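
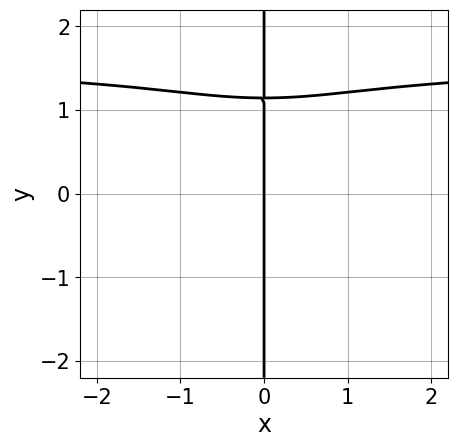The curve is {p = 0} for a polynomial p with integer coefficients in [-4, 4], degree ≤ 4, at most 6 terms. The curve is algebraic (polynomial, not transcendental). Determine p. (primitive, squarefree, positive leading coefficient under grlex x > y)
2*x^3*y + 2*x*y^3 - 3*x^3 - 3*x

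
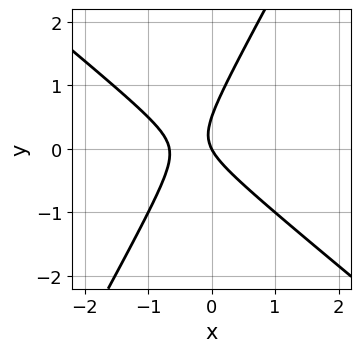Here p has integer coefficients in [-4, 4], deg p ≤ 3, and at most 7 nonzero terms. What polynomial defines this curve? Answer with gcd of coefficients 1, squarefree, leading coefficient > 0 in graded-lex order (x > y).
3*x^2 + 2*x*y - 2*y^2 + 2*x + y

First, degree: no degree-1 curve has this shape, so deg p = 2.
Then, from the axis intercepts and sections: one x-axis crossing is at x = 0; it crosses the y-axis at the gridline y = 0.
Finally, assembling these constraints gives the stated polynomial.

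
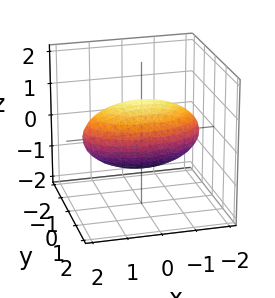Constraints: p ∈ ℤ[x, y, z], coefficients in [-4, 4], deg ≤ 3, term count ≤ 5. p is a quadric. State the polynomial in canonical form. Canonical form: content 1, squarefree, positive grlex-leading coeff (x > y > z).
1. deg p = 2. A closed, bounded, convex surface; a quadric.
2. Symmetries: mirror symmetry z ↦ −z ⇒ only even powers of z; the y ↦ −y reflection is a symmetry, so y appears only in even powers; mirror symmetry x ↦ −x ⇒ only even powers of x.
3. Observable constraints: among the integer gridlines, it crosses the y-axis at y ∈ {-1, 1}; the z-axis gridline crossings are at z ∈ {-1, 1}.
4. Matching integer coefficients to the picture gives p.

x^2 + 3*y^2 + 3*z^2 - 3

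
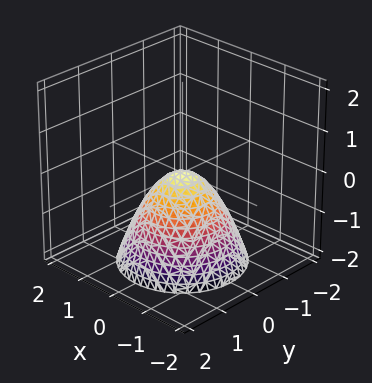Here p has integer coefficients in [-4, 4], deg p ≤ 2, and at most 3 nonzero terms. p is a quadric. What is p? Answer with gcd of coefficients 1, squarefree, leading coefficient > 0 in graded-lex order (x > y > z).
1. The degree is 2 — a single bowl opening along one axis; a quadric.
2. By symmetry, every cross-section ⟂ z is a circle, so x, y appear only via x² + y².
3. From the visible intercepts: it crosses the x-axis at the gridline x = 0; one z-axis crossing is at z = 0; a circular section at z = -2 has radius between 1 and 2; it crosses the y-axis at the gridline y = 0.
4. These observations pin down the coefficients.

x^2 + y^2 + z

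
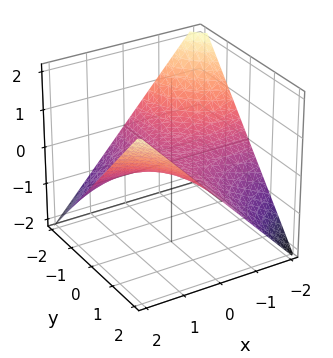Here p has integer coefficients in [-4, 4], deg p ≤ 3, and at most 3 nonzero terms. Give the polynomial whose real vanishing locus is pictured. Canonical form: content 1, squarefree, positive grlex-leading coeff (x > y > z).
x*y - 2*z

(a) The degree is 2 — a saddle surface; a quadric.
(b) Reading off the gridlines: the visible y-axis segment lies entirely on the surface; the visible x-axis segment lies entirely on the surface; it crosses the z-axis at the gridline z = 0.
(c) These observations pin down the coefficients.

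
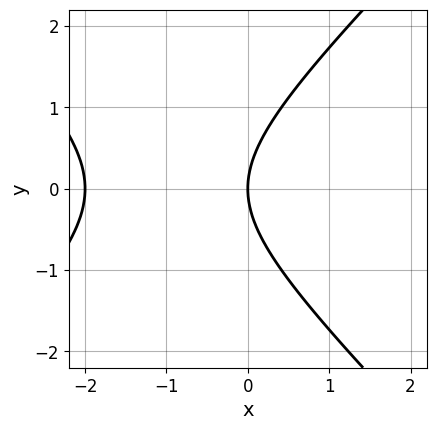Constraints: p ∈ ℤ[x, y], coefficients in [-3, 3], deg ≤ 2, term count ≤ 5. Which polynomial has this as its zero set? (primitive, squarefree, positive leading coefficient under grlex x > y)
x^2 - y^2 + 2*x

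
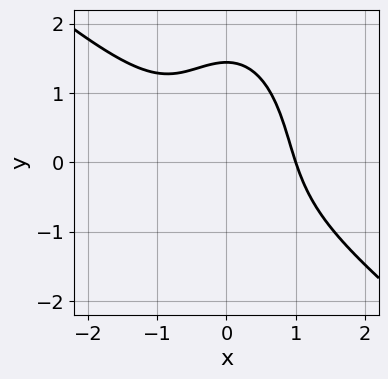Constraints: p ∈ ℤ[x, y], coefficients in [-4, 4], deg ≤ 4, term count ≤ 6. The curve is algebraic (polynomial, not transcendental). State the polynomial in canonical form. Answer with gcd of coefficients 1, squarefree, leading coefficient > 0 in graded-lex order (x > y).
3*x^3 + 3*x^2*y + y^3 - 3

1. The degree is 3 — a generic line meets the curve in up to 3 points.
2. Against the integer gridlines: one x-axis crossing is at x = 1.
3. Matching integer coefficients to the picture gives p.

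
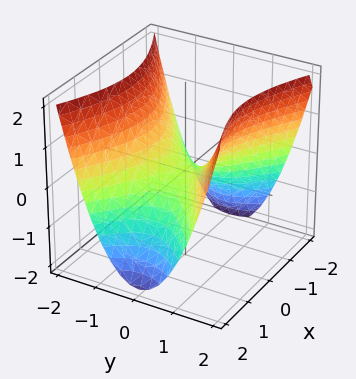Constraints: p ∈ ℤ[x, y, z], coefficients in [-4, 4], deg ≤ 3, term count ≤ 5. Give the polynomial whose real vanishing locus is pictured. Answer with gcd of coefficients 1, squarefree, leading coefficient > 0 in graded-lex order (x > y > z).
x^2 - 2*y^2 + 2*z

First, deg p = 2.
Then, symmetries: the x ↦ −x reflection is a symmetry, so x appears only in even powers; the y ↦ −y reflection is a symmetry, so y appears only in even powers.
Next, reading off the gridlines: it meets the x-axis at x = 0 (among the integer gridlines); it meets the z-axis at z = 0 (among the integer gridlines); one y-axis crossing is at y = 0.
Finally, solving for integer coefficients yields p as stated.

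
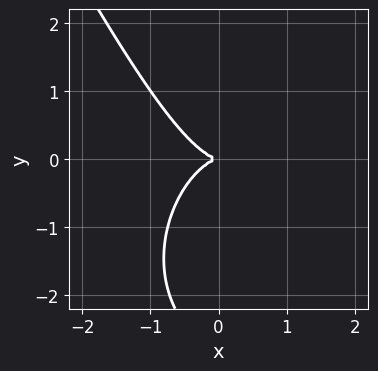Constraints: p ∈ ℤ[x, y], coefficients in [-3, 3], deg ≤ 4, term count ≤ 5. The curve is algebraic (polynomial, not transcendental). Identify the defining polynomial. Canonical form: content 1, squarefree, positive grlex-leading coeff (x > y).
1. deg p = 3. No degree-2 curve has this shape.
2. Against the integer gridlines: it crosses the x-axis at the gridline x = 0; it crosses the y-axis at the gridline y = 0.
3. The integer polynomial consistent with all of this is the stated p.

3*x^3 + x*y^2 + y^3 + 3*y^2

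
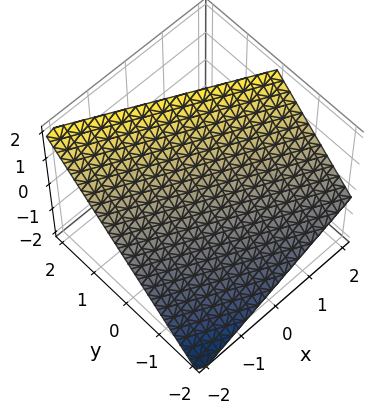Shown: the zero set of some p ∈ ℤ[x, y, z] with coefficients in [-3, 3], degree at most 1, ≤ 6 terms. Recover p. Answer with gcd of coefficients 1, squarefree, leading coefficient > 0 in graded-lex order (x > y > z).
x + 2*y - 2*z + 2

1. Degree: the surface is flat (a plane), so deg p = 1.
2. From the visible intercepts: one z-axis crossing is at z = 1; it meets the y-axis at y = -1 (among the integer gridlines); one x-axis crossing is at x = -2.
3. The integer polynomial consistent with all of this is the stated p.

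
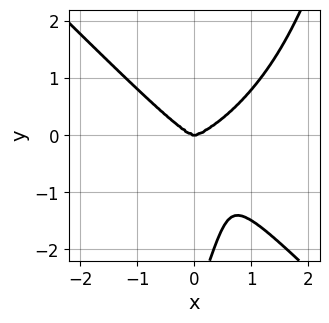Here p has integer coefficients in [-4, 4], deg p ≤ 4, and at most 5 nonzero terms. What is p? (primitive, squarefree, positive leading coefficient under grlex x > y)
2*x^4 - 2*x^3*y + 3*x*y^3 - y^4 - 3*y^3

(a) Degree: a generic line meets the curve in up to 4 points, so deg p = 4.
(b) Against the integer gridlines: it crosses the x-axis at the gridline x = 0; it crosses the y-axis at the gridline y = 0.
(c) Solving for integer coefficients yields p as stated.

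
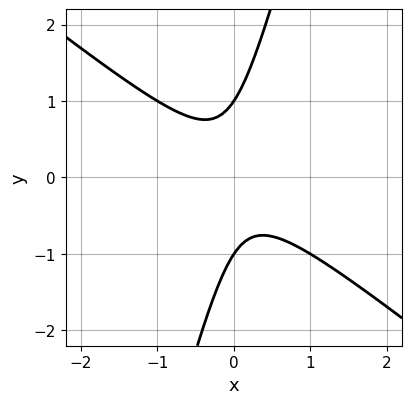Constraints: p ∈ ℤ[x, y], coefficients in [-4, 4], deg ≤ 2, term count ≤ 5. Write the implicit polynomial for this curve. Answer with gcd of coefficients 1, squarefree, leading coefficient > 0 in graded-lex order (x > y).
3*x^2 + 3*x*y - y^2 + 1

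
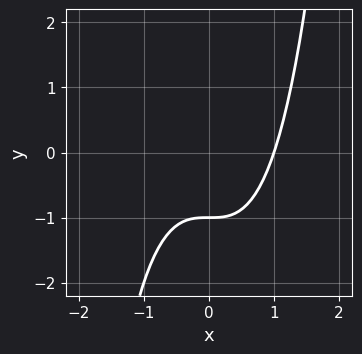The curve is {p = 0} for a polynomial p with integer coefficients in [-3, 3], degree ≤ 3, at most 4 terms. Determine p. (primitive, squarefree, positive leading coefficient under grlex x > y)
x^3 - y - 1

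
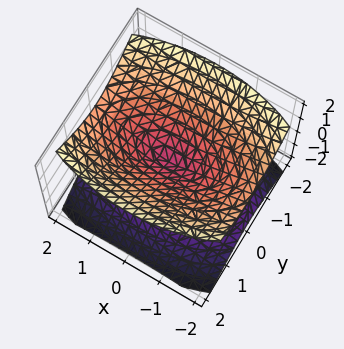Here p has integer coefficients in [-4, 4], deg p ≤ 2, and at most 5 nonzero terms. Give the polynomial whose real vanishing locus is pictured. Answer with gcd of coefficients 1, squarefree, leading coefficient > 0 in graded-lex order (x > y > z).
1. There are 2 components. They look like related sheets of one shape, so recover p as a whole.
2. Degree: a double cone through the origin; a quadric, so deg p = 2.
3. Symmetries: the x ↦ −x reflection is a symmetry, so x appears only in even powers; the z ↦ −z reflection is a symmetry, so z appears only in even powers; mirror symmetry y ↦ −y ⇒ only even powers of y.
4. Reading off the gridlines: it crosses the x-axis at the gridline x = 0; it meets the z-axis at z = 0 (among the integer gridlines).
5. The integer polynomial consistent with all of this is the stated p.

x^2 + 3*y^2 - 3*z^2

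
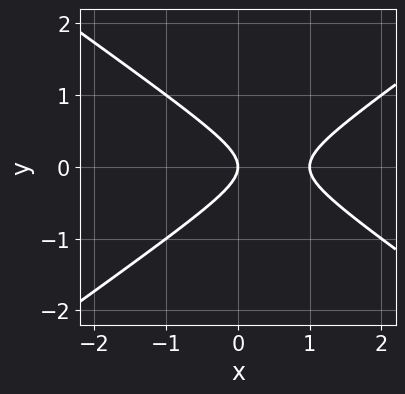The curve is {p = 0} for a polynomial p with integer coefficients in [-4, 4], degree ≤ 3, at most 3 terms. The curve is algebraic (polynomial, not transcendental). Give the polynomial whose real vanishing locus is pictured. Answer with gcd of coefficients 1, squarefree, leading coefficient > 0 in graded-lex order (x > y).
1. The degree is 2 — the shape is more complex than any degree-1 curve.
2. Symmetries: mirror symmetry y ↦ −y ⇒ only even powers of y.
3. Observable constraints: one y-axis crossing is at y = 0; among the integer gridlines, it crosses the x-axis at x ∈ {0, 1}.
4. Fitting integer coefficients to these (and the overall shape) gives p.

x^2 - 2*y^2 - x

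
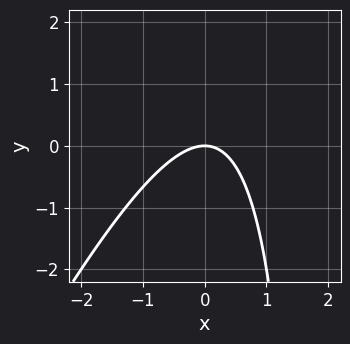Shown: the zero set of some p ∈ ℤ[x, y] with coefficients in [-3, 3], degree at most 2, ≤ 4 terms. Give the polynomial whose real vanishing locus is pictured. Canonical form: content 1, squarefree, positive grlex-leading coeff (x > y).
2*x^2 - x*y + 2*y

1. Degree: no degree-1 curve has this shape, so deg p = 2.
2. Reading off the gridlines: it meets the y-axis at y = 0 (among the integer gridlines); one x-axis crossing is at x = 0.
3. These observations pin down the coefficients.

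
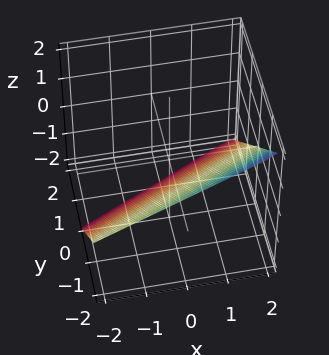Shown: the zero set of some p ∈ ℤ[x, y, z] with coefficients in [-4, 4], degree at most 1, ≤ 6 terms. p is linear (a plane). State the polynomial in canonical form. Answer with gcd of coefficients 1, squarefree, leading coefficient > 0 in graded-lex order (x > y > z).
(a) deg p = 1. The surface is flat (a plane).
(b) From the axis intercepts and sections: it meets the z-axis at z = -1 (among the integer gridlines); it meets the x-axis at x = 2 (among the integer gridlines).
(c) Assembling these constraints gives the stated polynomial. Check: (0, -1, 0) on the y-axis lies on the surface, and p(0, -1, 0) = 0. ✓

x - 2*y - 2*z - 2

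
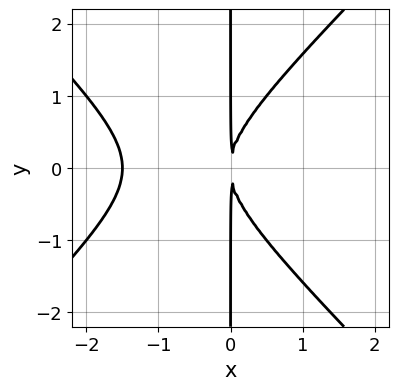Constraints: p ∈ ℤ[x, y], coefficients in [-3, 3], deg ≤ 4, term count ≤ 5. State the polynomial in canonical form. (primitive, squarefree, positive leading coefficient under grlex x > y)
First, degree: a generic line meets the curve in up to 3 points, so deg p = 3.
Then, symmetries: mirror symmetry y ↦ −y ⇒ only even powers of y.
Then, from the visible intercepts: every point of the y-axis in the box is on the curve.
Finally, fitting integer coefficients to these (and the overall shape) gives p.

2*x^3 - 2*x*y^2 + 3*x^2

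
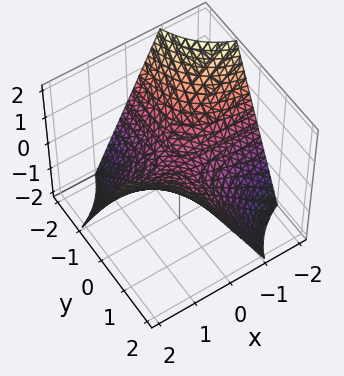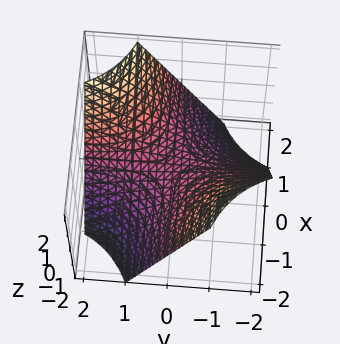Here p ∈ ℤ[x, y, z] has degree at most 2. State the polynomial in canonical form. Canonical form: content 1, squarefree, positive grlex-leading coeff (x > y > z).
(a) The degree is 2 — a saddle surface; a quadric.
(b) Reading off the gridlines: the visible y-axis segment lies entirely on the surface; it crosses the z-axis at the gridline z = 0.
(c) Assembling these constraints gives the stated polynomial. Check: (-2, 0, 0) on the x-axis lies on the surface, and p(-2, 0, 0) = 0. ✓

x*y - z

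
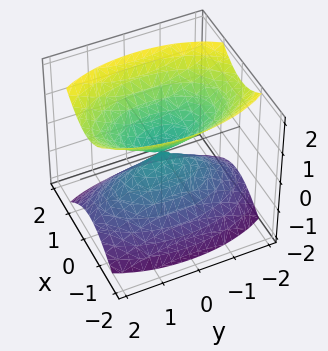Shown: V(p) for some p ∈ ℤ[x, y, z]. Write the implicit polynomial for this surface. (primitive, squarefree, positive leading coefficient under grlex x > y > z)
3*x^2 + y^2 - 2*z^2

(a) I count 2 distinct pieces. They look like related sheets of one shape, so recover p as a whole.
(b) The degree is 2 — two nappes meeting at a single point; a quadric.
(c) Symmetries: the y ↦ −y reflection is a symmetry, so y appears only in even powers; mirror symmetry x ↦ −x ⇒ only even powers of x; the z ↦ −z reflection is a symmetry, so z appears only in even powers.
(d) Observable constraints: it meets the x-axis at x = 0 (among the integer gridlines); it meets the z-axis at z = 0 (among the integer gridlines); it crosses the y-axis at the gridline y = 0.
(e) Putting this together gives p.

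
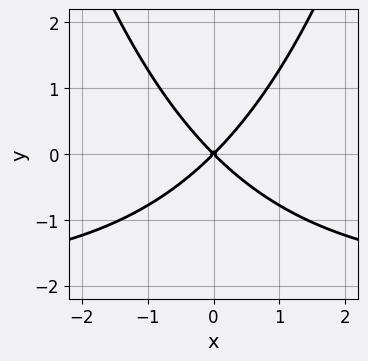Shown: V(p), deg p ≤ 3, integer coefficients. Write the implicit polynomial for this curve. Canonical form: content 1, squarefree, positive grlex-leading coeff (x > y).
x^2*y + 2*x^2 - 2*y^2

deg p = 3. A generic line meets the curve in up to 3 points.
Symmetries: mirror symmetry x ↦ −x ⇒ only even powers of x.
Checking where it meets the axes: it meets the y-axis at y = 0 (among the integer gridlines); it meets the x-axis at x = 0 (among the integer gridlines).
Fitting integer coefficients to these (and the overall shape) gives p.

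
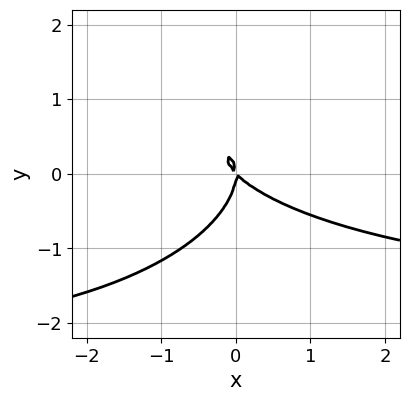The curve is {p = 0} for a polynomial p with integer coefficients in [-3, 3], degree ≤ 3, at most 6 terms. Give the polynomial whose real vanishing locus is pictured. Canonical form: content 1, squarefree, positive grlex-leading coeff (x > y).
x^2*y + 2*y^3 + 2*x^2 + 2*x*y

First, degree: no degree-2 curve has this shape, so deg p = 3.
Next, reading off the gridlines: it crosses the y-axis at the gridline y = 0; it crosses the x-axis at the gridline x = 0.
Finally, putting this together gives p.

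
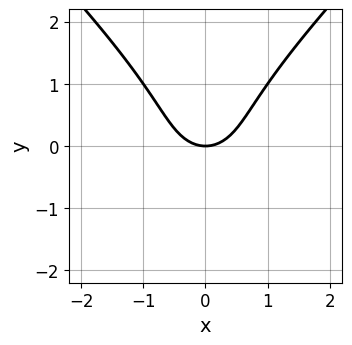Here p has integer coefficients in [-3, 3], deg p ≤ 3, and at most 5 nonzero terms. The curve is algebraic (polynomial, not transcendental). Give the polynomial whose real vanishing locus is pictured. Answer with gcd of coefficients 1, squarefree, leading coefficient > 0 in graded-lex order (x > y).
The degree is 3 — the shape is more complex than any degree-2 curve.
Symmetries: mirror symmetry x ↦ −x ⇒ only even powers of x.
Observable constraints: one y-axis crossing is at y = 0; it crosses the x-axis at the gridline x = 0.
Together with the visible shape, these determine p as stated.

2*x^2*y - 2*y^3 + 3*x^2 - 3*y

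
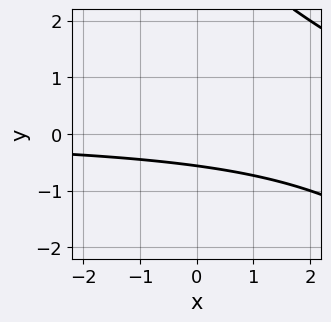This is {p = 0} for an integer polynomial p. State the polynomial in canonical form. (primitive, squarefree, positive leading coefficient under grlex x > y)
1. Degree: a generic line meets the curve in up to 2 points, so deg p = 2.
2. Reading off the gridlines: the curve avoids every integer x-axis point in the box.
3. Solving for integer coefficients yields p as stated.

x*y + y^2 - 3*y - 2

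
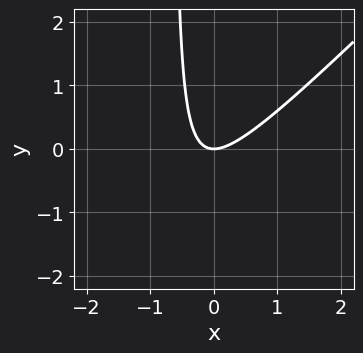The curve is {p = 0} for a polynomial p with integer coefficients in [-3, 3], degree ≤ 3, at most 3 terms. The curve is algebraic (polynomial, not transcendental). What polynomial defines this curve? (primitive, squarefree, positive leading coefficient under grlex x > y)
3*x^2 - 3*x*y - 2*y

First, the degree is 2 — no degree-1 curve has this shape.
Next, observable constraints: it meets the x-axis at x = 0 (among the integer gridlines); it meets the y-axis at y = 0 (among the integer gridlines).
Finally, these observations pin down the coefficients.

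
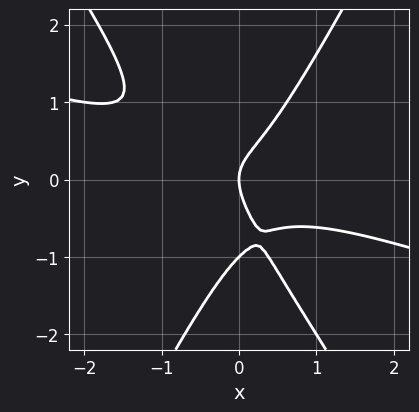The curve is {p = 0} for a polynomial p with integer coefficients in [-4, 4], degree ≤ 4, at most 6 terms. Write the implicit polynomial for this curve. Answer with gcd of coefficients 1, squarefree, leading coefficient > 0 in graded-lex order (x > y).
(a) deg p = 3. The shape is more complex than any degree-2 curve.
(b) Against the integer gridlines: the y-axis gridline crossings are at y ∈ {-1, 0}; it meets the x-axis at x = 0 (among the integer gridlines).
(c) These observations pin down the coefficients.

x^3 + 3*x^2*y - y^3 - y^2 + x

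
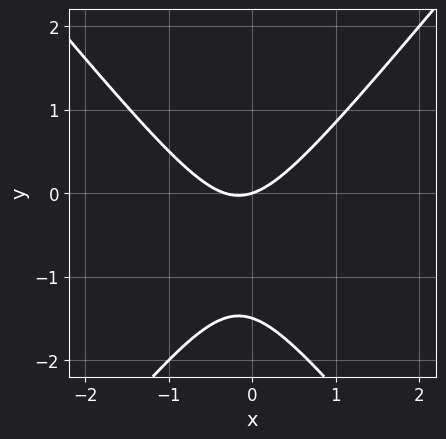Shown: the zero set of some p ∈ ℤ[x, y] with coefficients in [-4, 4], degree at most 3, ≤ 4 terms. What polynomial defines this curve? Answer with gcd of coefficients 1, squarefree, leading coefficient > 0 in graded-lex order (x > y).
First, deg p = 2. The shape is more complex than any degree-1 curve.
Then, checking where it meets the axes: one y-axis crossing is at y = 0; it crosses the x-axis at the gridline x = 0.
Finally, matching integer coefficients to the picture gives p.

3*x^2 - 2*y^2 + x - 3*y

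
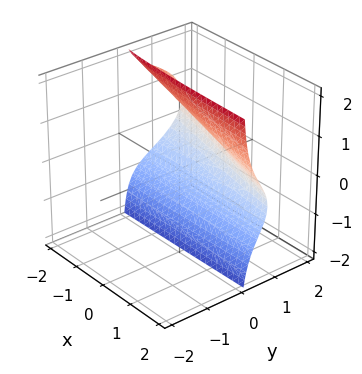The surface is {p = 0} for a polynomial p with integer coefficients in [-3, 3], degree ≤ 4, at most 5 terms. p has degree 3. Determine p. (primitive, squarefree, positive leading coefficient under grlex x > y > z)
x*y*z + y^3 + 3*y*z^2 + x*y - 2

First, degree: no degree-2 surface has this shape, so deg p = 3.
Next, from the axis intercepts and sections: the surface avoids every integer x-axis point in the box; the surface avoids every integer z-axis point in the box.
Finally, assembling these constraints gives the stated polynomial.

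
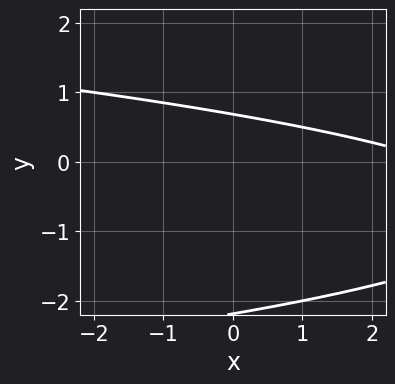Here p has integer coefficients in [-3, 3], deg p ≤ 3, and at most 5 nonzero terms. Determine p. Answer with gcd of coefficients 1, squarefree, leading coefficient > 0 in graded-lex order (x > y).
2*y^2 + x + 3*y - 3

1. Degree: the shape is more complex than any degree-1 curve, so deg p = 2.
2. Observable constraints: the curve avoids every integer x-axis point in the box.
3. Fitting integer coefficients to these (and the overall shape) gives p.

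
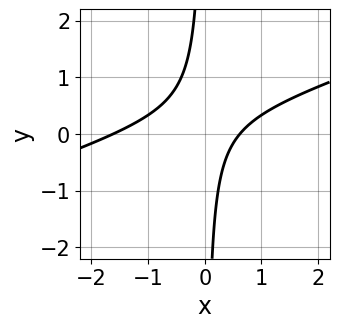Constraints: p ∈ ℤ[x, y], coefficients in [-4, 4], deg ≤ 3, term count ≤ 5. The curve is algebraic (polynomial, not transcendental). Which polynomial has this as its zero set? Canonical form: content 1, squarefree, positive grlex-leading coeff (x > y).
First, deg p = 2. No degree-1 curve has this shape.
Then, from the visible intercepts: no y-intercept at any integer in the box.
Finally, putting this together gives p.

x^2 - 3*x*y + x - 1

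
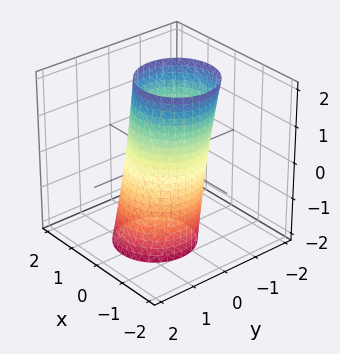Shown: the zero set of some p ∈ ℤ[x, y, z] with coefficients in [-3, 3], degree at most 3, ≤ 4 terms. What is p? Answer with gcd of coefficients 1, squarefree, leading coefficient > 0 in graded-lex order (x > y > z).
3*x^2 + 3*y^2 + y*z - 3

1. Degree: the shape is more complex than any degree-1 surface, so deg p = 2.
2. Checking where it meets the axes: among the integer gridlines, it crosses the y-axis at y ∈ {-1, 1}; it misses every integer gridline on the z-axis; the x-axis gridline crossings are at x ∈ {-1, 1}.
3. Fitting integer coefficients to these (and the overall shape) gives p.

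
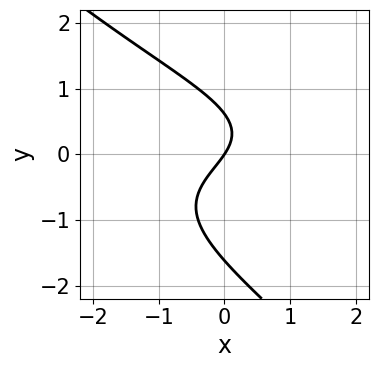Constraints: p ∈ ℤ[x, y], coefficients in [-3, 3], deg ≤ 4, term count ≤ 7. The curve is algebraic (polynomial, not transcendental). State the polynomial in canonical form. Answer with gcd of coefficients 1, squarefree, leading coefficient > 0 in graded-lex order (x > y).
1. deg p = 3. A generic line meets the curve in up to 3 points.
2. Observable constraints: it meets the y-axis at y = 0 (among the integer gridlines); it meets the x-axis at x = 0 (among the integer gridlines).
3. The integer polynomial consistent with all of this is the stated p.

2*x*y^2 + 2*y^3 + 2*y^2 + 3*x - 2*y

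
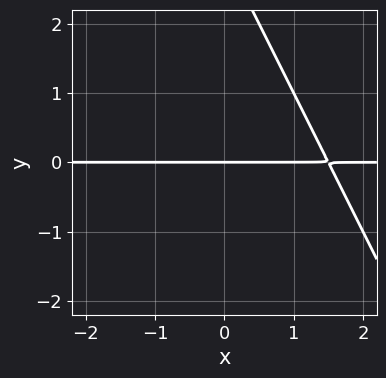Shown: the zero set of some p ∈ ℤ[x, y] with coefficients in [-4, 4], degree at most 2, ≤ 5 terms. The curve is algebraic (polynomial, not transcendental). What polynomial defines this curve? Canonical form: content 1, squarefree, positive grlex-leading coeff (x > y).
2*x*y + y^2 - 3*y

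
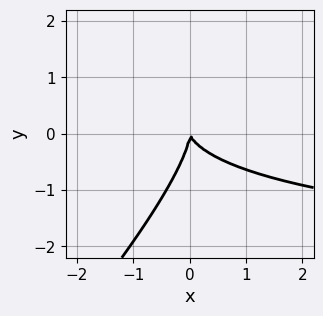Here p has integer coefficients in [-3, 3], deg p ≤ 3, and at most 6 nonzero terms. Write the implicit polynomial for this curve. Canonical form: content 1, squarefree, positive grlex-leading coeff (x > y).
x^2*y - 3*x*y^2 + 2*y^3 + 3*x^2 + x*y

(a) The degree is 3 — no degree-2 curve has this shape.
(b) Against the integer gridlines: it meets the x-axis at x = 0 (among the integer gridlines); it meets the y-axis at y = 0 (among the integer gridlines).
(c) Assembling these constraints gives the stated polynomial.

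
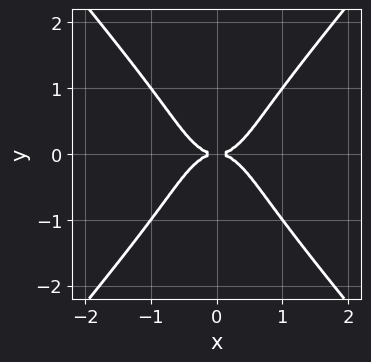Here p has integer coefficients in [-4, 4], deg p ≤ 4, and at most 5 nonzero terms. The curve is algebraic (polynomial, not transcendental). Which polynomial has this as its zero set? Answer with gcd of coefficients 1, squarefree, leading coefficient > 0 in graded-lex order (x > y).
2*x^4 - y^4 - y^2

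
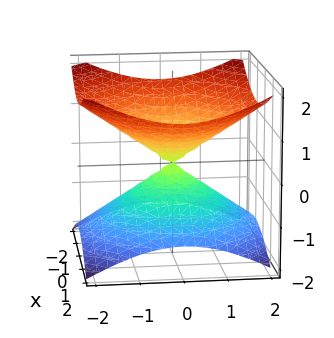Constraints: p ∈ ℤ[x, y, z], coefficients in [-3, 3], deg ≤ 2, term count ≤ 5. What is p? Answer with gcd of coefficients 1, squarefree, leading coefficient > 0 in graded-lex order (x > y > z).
x^2 + y^2 - 2*z^2

First, degree: two nappes meeting at a single point; a quadric, so deg p = 2.
Next, symmetries: the z ↦ −z reflection is a symmetry, so z appears only in even powers; the surface is invariant under rotation about z: p = q(x² + y², z).
Next, observable constraints: a circular section at z = -1 has radius between 1 and 2; one x-axis crossing is at x = 0.
Finally, together with the visible shape, these determine p as stated.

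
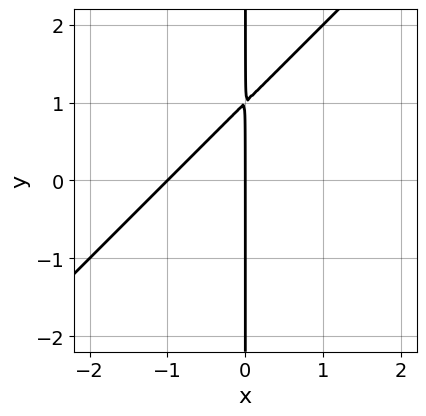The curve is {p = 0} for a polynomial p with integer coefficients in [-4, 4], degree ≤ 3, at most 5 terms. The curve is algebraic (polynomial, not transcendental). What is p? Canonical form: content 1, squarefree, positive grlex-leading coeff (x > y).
x^2 - x*y + x

First, degree: a generic line meets the curve in up to 2 points, so deg p = 2.
Then, from the visible intercepts: the x-axis gridline crossings are at x ∈ {-1, 0}; the visible y-axis segment lies entirely on the curve.
Finally, fitting integer coefficients to these (and the overall shape) gives p.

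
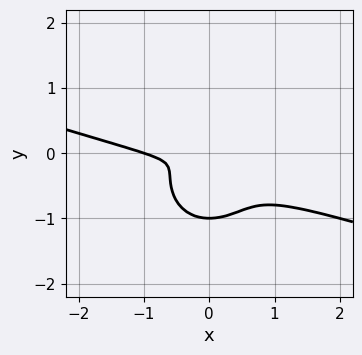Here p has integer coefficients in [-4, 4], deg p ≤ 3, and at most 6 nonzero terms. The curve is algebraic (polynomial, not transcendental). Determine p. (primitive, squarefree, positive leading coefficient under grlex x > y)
deg p = 3. The shape is more complex than any degree-2 curve.
Observable constraints: it crosses the x-axis at the gridline x = -1; it meets the y-axis at y = -1 (among the integer gridlines).
Together with the visible shape, these determine p as stated.

x^3 + 3*x^2*y + 3*y^3 + x^2 + 3*y^2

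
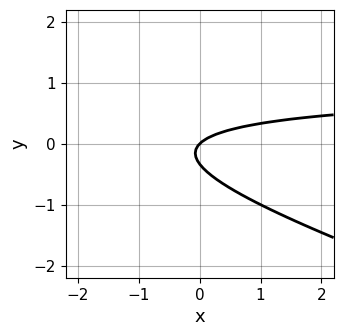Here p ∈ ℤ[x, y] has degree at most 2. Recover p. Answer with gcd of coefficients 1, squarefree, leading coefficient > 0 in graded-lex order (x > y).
deg p = 2. No degree-1 curve has this shape.
Against the integer gridlines: it meets the x-axis at x = 0 (among the integer gridlines); it crosses the y-axis at the gridline y = 0.
Solving for integer coefficients yields p as stated.

x*y + 3*y^2 - x + y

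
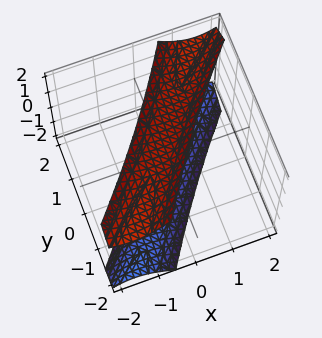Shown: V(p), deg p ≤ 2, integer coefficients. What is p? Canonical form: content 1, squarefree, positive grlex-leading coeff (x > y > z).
1. I count 2 distinct pieces.
2. Degree: a generic line meets the surface in up to 2 points, so deg p = 2.
3. Observable constraints: the surface avoids every integer y-axis point in the box; it misses every integer gridline on the x-axis.
4. Matching integer coefficients to the picture gives p.

2*x^2 - 3*x*y + y^2 - z^2 + 3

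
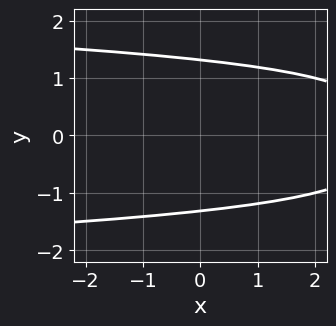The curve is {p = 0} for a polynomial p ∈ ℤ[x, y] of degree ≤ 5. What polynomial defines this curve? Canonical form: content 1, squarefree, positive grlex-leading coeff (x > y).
y^4 + x - 3

Degree: no degree-3 curve has this shape, so deg p = 4.
Symmetries: mirror symmetry y ↦ −y ⇒ only even powers of y.
Checking where it meets the axes: no x-intercept at any integer in the box.
These observations pin down the coefficients.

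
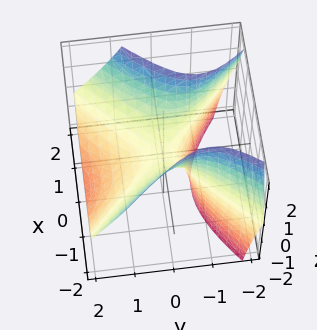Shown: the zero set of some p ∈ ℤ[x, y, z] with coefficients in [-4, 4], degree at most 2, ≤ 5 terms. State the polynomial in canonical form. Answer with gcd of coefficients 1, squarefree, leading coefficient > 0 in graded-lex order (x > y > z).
The degree is 2 — no degree-1 surface has this shape.
Reading off the gridlines: it meets the z-axis at z = 0 (among the integer gridlines); one y-axis crossing is at y = 0; it meets the x-axis at x = 0 (among the integer gridlines).
Fitting integer coefficients to these (and the overall shape) gives p.

x^2 - y^2 - y*z - z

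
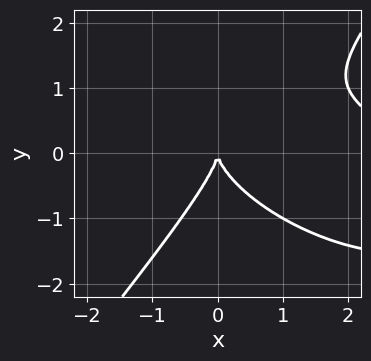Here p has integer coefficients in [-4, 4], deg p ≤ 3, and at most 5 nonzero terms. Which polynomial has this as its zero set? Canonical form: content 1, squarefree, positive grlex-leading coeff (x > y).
x^3 + x^2*y + x*y^2 - 2*y^3 - 3*x^2

Degree: the shape is more complex than any degree-2 curve, so deg p = 3.
Reading off the gridlines: it crosses the y-axis at the gridline y = 0; one x-axis crossing is at x = 0.
Fitting integer coefficients to these (and the overall shape) gives p.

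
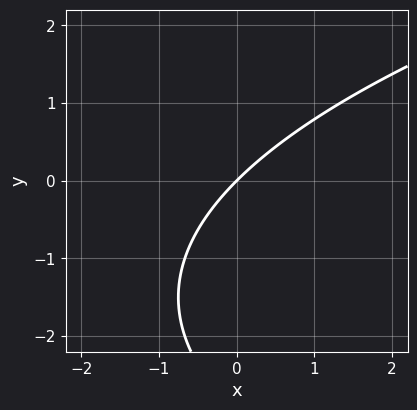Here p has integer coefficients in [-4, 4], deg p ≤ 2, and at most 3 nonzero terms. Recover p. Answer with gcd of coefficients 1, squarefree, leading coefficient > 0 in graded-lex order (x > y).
y^2 - 3*x + 3*y

Degree: the shape is more complex than any degree-1 curve, so deg p = 2.
Reading off the gridlines: it crosses the x-axis at the gridline x = 0; it meets the y-axis at y = 0 (among the integer gridlines).
Fitting integer coefficients to these (and the overall shape) gives p.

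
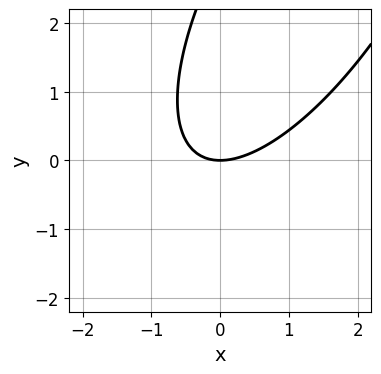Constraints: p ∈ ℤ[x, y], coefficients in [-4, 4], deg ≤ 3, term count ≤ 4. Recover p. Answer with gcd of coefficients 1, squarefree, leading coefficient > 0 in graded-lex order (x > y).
The degree is 2 — the shape is more complex than any degree-1 curve.
From the axis intercepts and sections: one x-axis crossing is at x = 0; one y-axis crossing is at y = 0.
Assembling these constraints gives the stated polynomial.

2*x^2 - 2*x*y + y^2 - 3*y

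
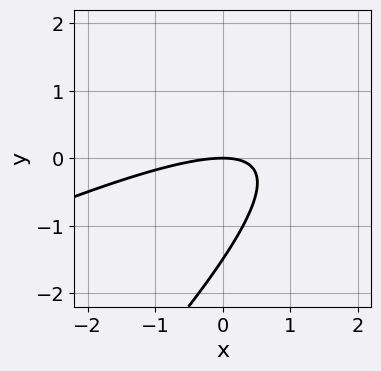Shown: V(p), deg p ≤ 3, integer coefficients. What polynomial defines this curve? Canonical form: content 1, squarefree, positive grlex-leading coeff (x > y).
x^2 - 3*x*y + 2*y^2 + 3*y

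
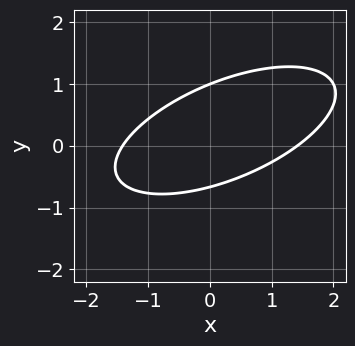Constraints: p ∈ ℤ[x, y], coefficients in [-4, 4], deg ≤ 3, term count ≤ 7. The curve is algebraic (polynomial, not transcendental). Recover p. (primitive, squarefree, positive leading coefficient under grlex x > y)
x^2 - 2*x*y + 3*y^2 - y - 2

1. Degree: a generic line meets the curve in up to 2 points, so deg p = 2.
2. Reading off the gridlines: one y-axis crossing is at y = 1.
3. These observations pin down the coefficients.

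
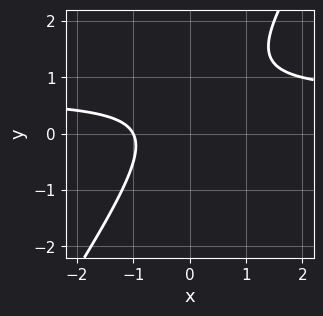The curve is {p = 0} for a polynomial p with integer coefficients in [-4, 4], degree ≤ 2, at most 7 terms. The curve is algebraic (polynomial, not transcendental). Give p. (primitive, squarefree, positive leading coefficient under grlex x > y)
3*x*y - 2*y^2 - 2*x + 2*y - 2

First, the degree is 2 — a generic line meets the curve in up to 2 points.
Next, against the integer gridlines: the curve avoids every integer y-axis point in the box; one x-axis crossing is at x = -1.
Finally, matching integer coefficients to the picture gives p.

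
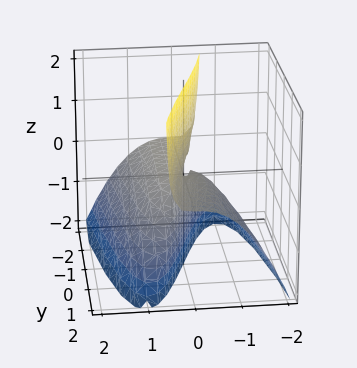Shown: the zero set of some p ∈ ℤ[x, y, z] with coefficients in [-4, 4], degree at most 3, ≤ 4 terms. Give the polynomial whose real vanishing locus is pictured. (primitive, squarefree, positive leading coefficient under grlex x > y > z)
The degree is 3 — no degree-2 surface has this shape.
From the axis intercepts and sections: every point of the y-axis in the box is on the surface; one x-axis crossing is at x = 0; the visible z-axis segment lies entirely on the surface.
These observations pin down the coefficients.

2*x^3 + 3*x*z - y*z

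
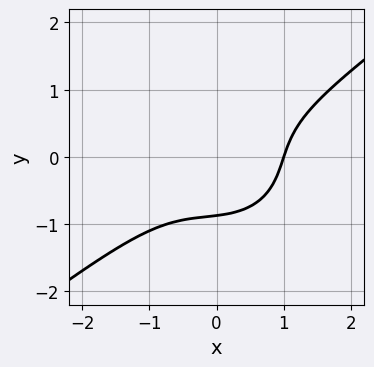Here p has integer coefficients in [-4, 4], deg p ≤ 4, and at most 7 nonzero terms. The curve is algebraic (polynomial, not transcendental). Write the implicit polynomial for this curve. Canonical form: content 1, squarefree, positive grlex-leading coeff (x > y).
2*x^3 - x^2*y - 3*y^3 - x*y - 2

1. deg p = 3.
2. Reading off the gridlines: one x-axis crossing is at x = 1.
3. Assembling these constraints gives the stated polynomial.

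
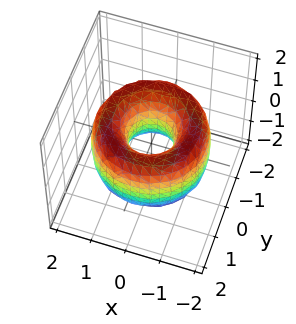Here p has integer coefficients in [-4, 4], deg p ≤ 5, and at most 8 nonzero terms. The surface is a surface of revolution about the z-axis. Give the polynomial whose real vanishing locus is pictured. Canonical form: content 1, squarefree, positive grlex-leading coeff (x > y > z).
x^4 + 2*x^2*y^2 + y^4 - 3*x^2 - 3*y^2 + z^2 + 1

First, deg p = 4. No degree-3 surface has this shape.
Next, by symmetry, the z-axis is an axis of rotation, so x and y enter only as x² + y².
Next, checking where it meets the axes: the surface avoids every integer z-axis point in the box; a circular section at z = 0 has radius between 0 and 1.
Finally, fitting integer coefficients to these (and the overall shape) gives p.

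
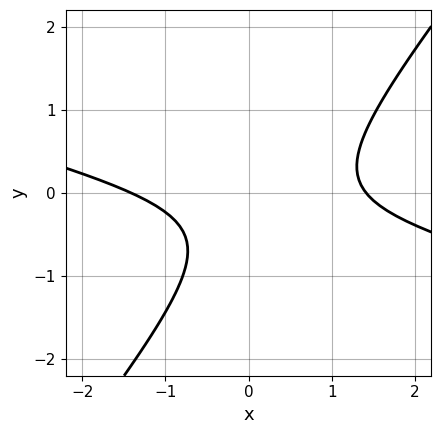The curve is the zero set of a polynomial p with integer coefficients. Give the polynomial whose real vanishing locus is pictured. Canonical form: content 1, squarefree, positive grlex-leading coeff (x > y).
x^2 + 3*x*y - 3*y^2 - 2*y - 2

(a) Degree: no degree-1 curve has this shape, so deg p = 2.
(b) Observable constraints: the curve avoids every integer y-axis point in the box.
(c) Solving for integer coefficients yields p as stated.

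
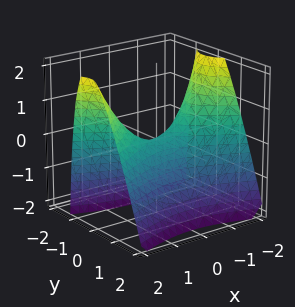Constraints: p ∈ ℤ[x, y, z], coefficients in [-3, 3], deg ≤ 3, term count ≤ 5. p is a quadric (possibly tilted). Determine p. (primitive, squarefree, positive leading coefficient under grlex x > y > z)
Degree: a generic line meets the surface in up to 2 points, so deg p = 2.
From the visible intercepts: it crosses the x-axis at the gridline x = 0; one z-axis crossing is at z = 0; it crosses the y-axis at the gridline y = 0.
Putting this together gives p.

x^2 - 3*y^2 - y*z - 2*z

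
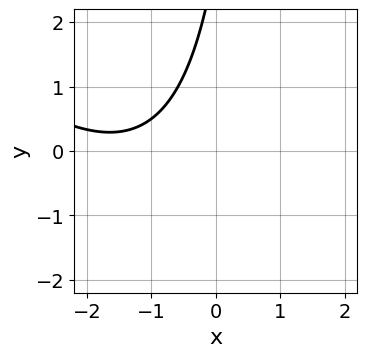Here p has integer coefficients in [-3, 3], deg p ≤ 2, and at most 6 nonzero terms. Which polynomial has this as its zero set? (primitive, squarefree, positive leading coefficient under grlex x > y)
x^2 + x*y + 3*x - y + 3

(a) Degree: the shape is more complex than any degree-1 curve, so deg p = 2.
(b) Checking where it meets the axes: it misses every integer gridline on the x-axis; no y-intercept at any integer in the box.
(c) Putting this together gives p.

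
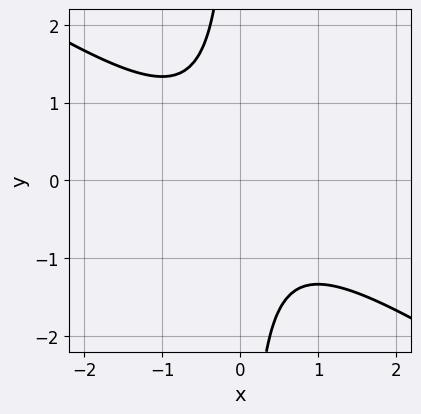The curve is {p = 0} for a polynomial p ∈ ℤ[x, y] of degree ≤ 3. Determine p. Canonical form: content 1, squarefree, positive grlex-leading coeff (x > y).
1. deg p = 2. The shape is more complex than any degree-1 curve.
2. Observable constraints: the curve avoids every integer x-axis point in the box; the curve avoids every integer y-axis point in the box.
3. Together with the visible shape, these determine p as stated.

2*x^2 + 3*x*y + 2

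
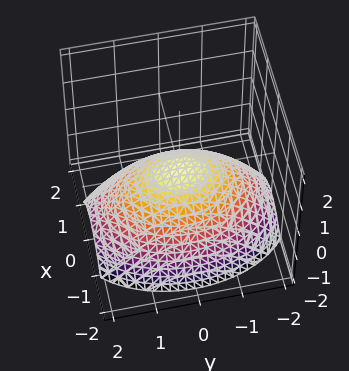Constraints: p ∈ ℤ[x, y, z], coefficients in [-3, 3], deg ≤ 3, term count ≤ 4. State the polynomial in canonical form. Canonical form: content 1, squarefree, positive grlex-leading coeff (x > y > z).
The degree is 2 — a paraboloid; a quadric.
Symmetries: it's symmetric under x → −x, forcing even powers of x; the y ↦ −y reflection is a symmetry, so y appears only in even powers.
Against the integer gridlines: one y-axis crossing is at y = 0; it crosses the z-axis at the gridline z = 0.
Together with the visible shape, these determine p as stated.

2*x^2 + y^2 + 3*z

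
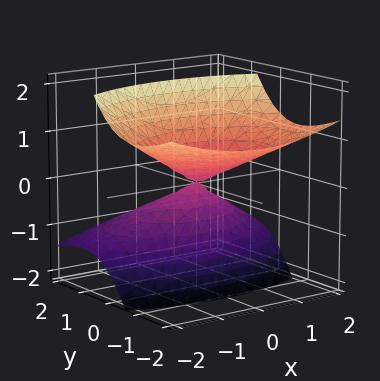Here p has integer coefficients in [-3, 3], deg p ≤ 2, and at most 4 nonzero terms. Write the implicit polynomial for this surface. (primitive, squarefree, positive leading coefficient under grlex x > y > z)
(a) I count 2 distinct pieces.
(b) The degree is 2 — the shape is more complex than any degree-1 surface.
(c) Reading off the gridlines: it crosses the z-axis at the gridline z = 0; one y-axis crossing is at y = 0; it meets the x-axis at x = 0 (among the integer gridlines).
(d) The integer polynomial consistent with all of this is the stated p.

x^2 + 2*y^2 + 3*y*z - 2*z^2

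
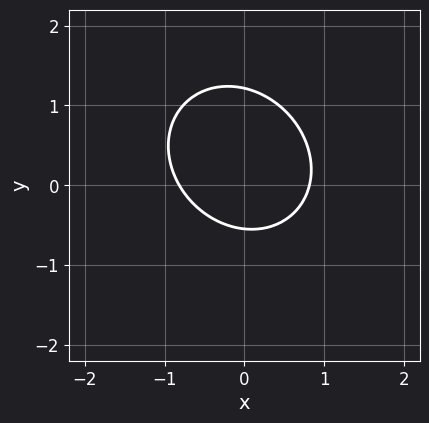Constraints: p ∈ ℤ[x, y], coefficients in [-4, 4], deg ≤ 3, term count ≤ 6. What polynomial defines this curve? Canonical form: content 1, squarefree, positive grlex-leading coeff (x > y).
3*x^2 + x*y + 3*y^2 - 2*y - 2

Degree: a generic line meets the curve in up to 2 points, so deg p = 2.
Putting this together gives p.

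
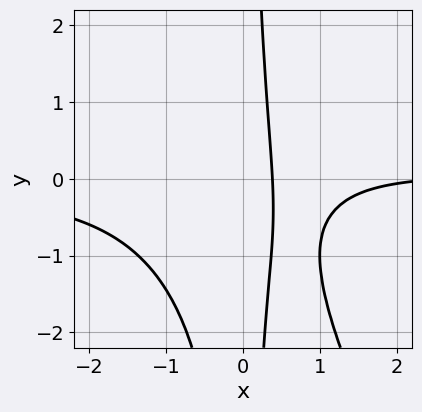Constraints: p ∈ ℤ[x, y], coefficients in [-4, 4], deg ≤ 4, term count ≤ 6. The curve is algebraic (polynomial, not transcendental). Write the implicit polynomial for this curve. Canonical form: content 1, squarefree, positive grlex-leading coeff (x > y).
2*x^3*y + x^2*y^2 - x^2 + 3*x - 1

deg p = 4. No degree-3 curve has this shape.
Observable constraints: it misses every integer gridline on the y-axis.
Solving for integer coefficients yields p as stated.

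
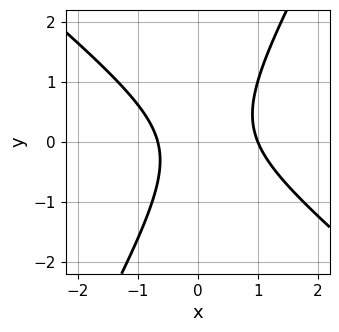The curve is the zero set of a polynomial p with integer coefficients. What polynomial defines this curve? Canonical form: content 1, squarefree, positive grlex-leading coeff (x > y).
3*x^2 + 2*x*y - 2*y^2 - x - 2

The degree is 2 — no degree-1 curve has this shape.
Against the integer gridlines: no y-intercept at any integer in the box; it meets the x-axis at x = 1 (among the integer gridlines).
Putting this together gives p.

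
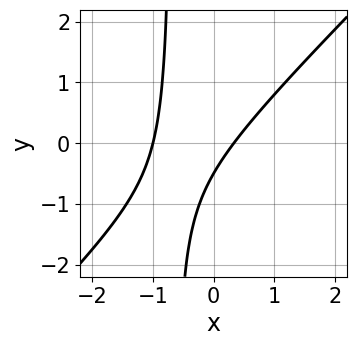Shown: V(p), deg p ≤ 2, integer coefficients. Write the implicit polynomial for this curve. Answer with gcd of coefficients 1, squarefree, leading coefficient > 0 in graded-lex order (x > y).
The degree is 2 — a generic line meets the curve in up to 2 points.
Reading off the gridlines: it meets the x-axis at x = -1 (among the integer gridlines).
Solving for integer coefficients yields p as stated.

3*x^2 - 3*x*y + 2*x - 2*y - 1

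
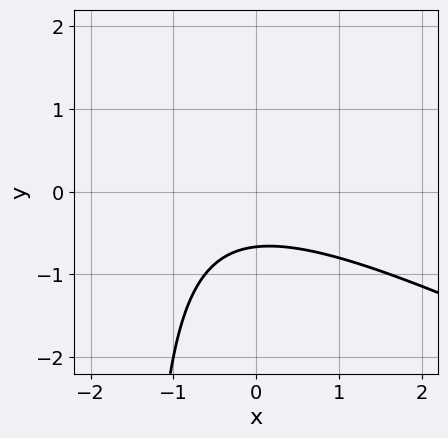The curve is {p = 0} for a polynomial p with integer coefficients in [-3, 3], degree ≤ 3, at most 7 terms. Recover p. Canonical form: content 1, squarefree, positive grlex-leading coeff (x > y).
(a) The degree is 2 — a generic line meets the curve in up to 2 points.
(b) Against the integer gridlines: it misses every integer gridline on the x-axis.
(c) Solving for integer coefficients yields p as stated.

x^2 + 2*x*y + x + 3*y + 2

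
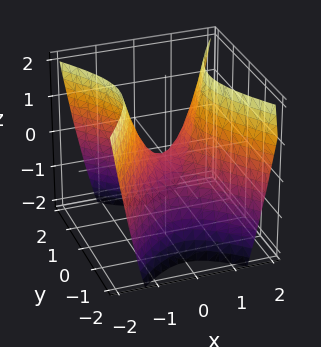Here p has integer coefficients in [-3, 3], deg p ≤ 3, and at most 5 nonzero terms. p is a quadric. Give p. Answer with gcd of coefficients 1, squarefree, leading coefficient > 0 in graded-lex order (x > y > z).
3*x^2 - 2*y^2 - 2*z

Degree: a hyperbolic paraboloid; a quadric, so deg p = 2.
Symmetries: it's symmetric under y → −y, forcing even powers of y; the x ↦ −x reflection is a symmetry, so x appears only in even powers.
Against the integer gridlines: it crosses the y-axis at the gridline y = 0; it crosses the z-axis at the gridline z = 0; it meets the x-axis at x = 0 (among the integer gridlines).
These observations pin down the coefficients.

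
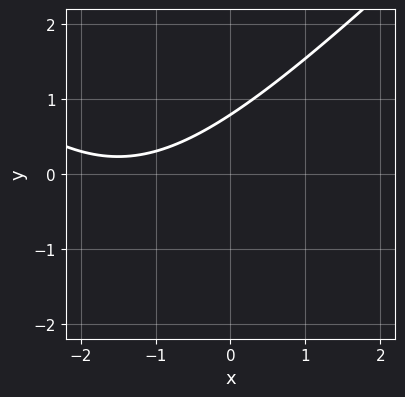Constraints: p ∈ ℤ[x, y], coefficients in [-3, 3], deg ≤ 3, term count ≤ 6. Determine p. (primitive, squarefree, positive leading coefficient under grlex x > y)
x^2 - y^2 + 3*x - 3*y + 3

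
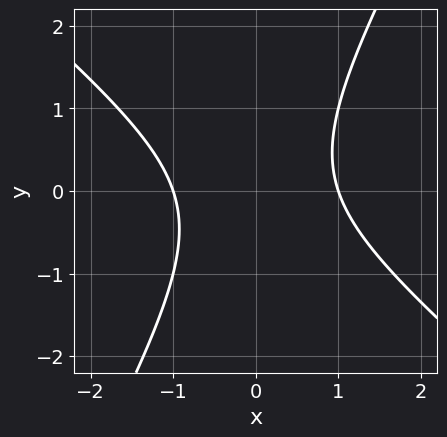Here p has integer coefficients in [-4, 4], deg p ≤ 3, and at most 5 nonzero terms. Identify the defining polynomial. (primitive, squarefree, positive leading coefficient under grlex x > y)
The degree is 2 — no degree-1 curve has this shape.
Reading off the gridlines: the x-axis gridline crossings are at x ∈ {-1, 1}; the curve avoids every integer y-axis point in the box.
Fitting integer coefficients to these (and the overall shape) gives p.

3*x^2 + 2*x*y - 2*y^2 - 3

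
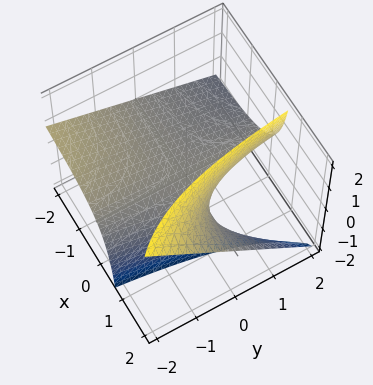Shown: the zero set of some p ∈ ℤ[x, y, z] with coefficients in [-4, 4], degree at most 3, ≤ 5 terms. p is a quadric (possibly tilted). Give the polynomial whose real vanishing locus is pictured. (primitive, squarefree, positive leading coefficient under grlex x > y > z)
First, the degree is 2 — a generic line meets the surface in up to 2 points.
Then, against the integer gridlines: the visible x-axis segment lies entirely on the surface; every point of the y-axis in the box is on the surface.
Finally, assembling these constraints gives the stated polynomial.

x*y + 2*x*z - 2*z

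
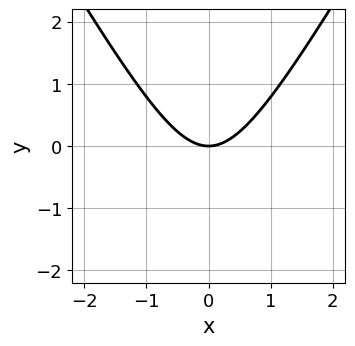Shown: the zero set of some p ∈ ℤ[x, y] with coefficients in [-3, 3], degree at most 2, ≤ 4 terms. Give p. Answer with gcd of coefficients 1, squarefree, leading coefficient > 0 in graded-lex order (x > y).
(a) Degree: the shape is more complex than any degree-1 curve, so deg p = 2.
(b) Symmetries: mirror symmetry x ↦ −x ⇒ only even powers of x.
(c) Observable constraints: it meets the y-axis at y = 0 (among the integer gridlines); one x-axis crossing is at x = 0.
(d) These observations pin down the coefficients.

3*x^2 - y^2 - 3*y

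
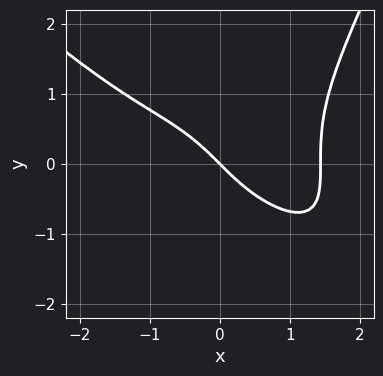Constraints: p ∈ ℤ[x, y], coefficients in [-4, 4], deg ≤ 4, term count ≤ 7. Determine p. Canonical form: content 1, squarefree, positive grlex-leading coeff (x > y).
(a) The degree is 4 — no degree-3 curve has this shape.
(b) Checking where it meets the axes: it crosses the x-axis at the gridline x = 0; it crosses the y-axis at the gridline y = 0.
(c) The integer polynomial consistent with all of this is the stated p.

x^4 + x^3*y - 2*y^3 - 3*x - 3*y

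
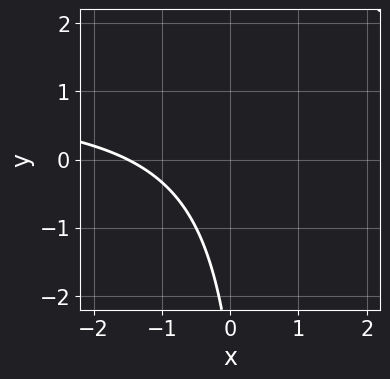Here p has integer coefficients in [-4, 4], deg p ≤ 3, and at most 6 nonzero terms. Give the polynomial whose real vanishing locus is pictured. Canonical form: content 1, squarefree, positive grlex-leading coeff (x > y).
2*x*y - 2*x - y - 3

First, the degree is 2 — a generic line meets the curve in up to 2 points.
Next, from the axis intercepts and sections: the curve avoids every integer y-axis point in the box.
Finally, fitting integer coefficients to these (and the overall shape) gives p.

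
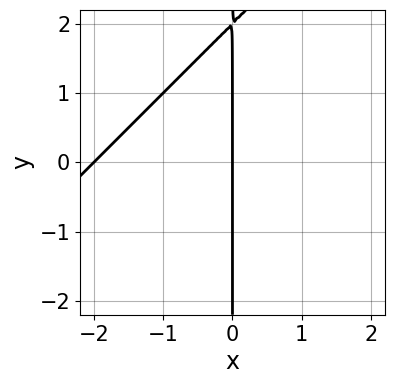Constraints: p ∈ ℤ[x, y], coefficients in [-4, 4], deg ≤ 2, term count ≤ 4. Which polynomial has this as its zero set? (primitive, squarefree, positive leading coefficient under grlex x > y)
1. deg p = 2. No degree-1 curve has this shape.
2. Reading off the gridlines: the x-axis gridline crossings are at x ∈ {-2, 0}; every point of the y-axis in the box is on the curve.
3. The integer polynomial consistent with all of this is the stated p.

x^2 - x*y + 2*x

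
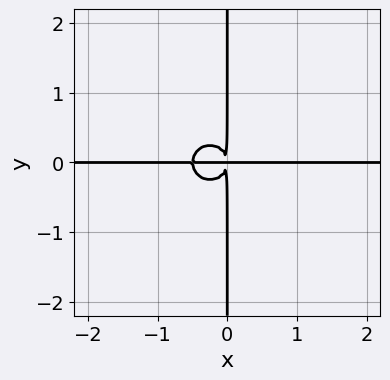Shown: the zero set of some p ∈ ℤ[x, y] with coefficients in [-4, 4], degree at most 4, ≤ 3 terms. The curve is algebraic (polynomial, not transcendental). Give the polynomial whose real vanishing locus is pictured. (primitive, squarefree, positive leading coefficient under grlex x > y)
2*x^3*y + 2*x*y^3 + x^2*y

1. deg p = 4.
2. From the axis intercepts and sections: the visible y-axis segment lies entirely on the curve; the visible x-axis segment lies entirely on the curve.
3. Assembling these constraints gives the stated polynomial.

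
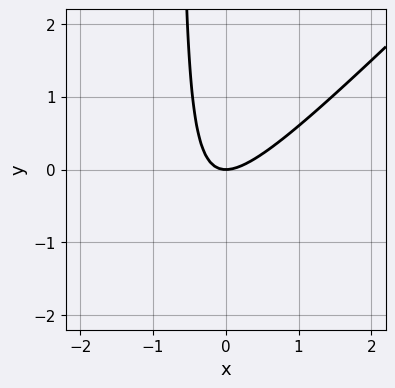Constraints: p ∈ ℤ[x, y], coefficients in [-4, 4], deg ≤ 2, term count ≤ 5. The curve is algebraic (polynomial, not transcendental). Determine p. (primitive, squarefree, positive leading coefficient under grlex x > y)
3*x^2 - 3*x*y - 2*y

(a) Degree: a generic line meets the curve in up to 2 points, so deg p = 2.
(b) Reading off the gridlines: it crosses the y-axis at the gridline y = 0; it meets the x-axis at x = 0 (among the integer gridlines).
(c) Putting this together gives p.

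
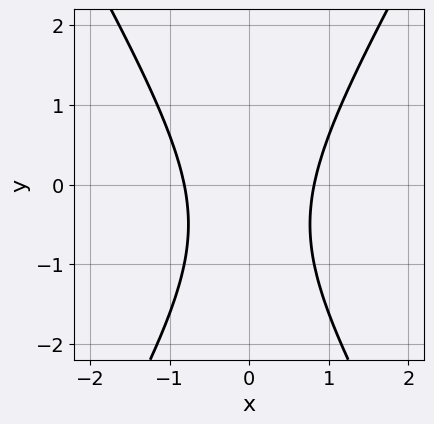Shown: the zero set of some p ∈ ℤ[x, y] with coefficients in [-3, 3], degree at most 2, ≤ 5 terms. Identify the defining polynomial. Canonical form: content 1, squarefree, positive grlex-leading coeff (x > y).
3*x^2 - y^2 - y - 2

1. deg p = 2. The shape is more complex than any degree-1 curve.
2. Symmetries: mirror symmetry x ↦ −x ⇒ only even powers of x.
3. Observable constraints: no y-intercept at any integer in the box.
4. Solving for integer coefficients yields p as stated.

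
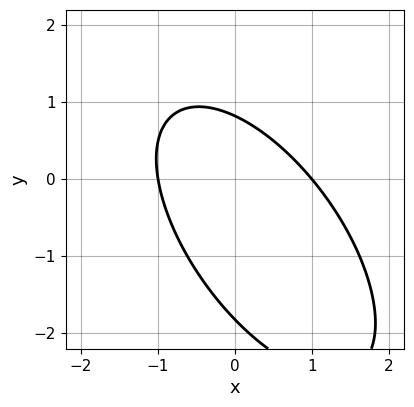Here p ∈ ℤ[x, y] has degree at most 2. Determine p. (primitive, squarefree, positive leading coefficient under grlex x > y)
1. The degree is 2 — the shape is more complex than any degree-1 curve.
2. Against the integer gridlines: the x-axis gridline crossings are at x ∈ {-1, 1}.
3. Assembling these constraints gives the stated polynomial.

3*x^2 + 3*x*y + 2*y^2 + 2*y - 3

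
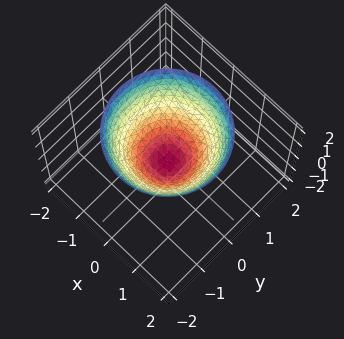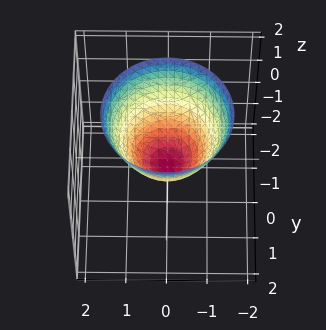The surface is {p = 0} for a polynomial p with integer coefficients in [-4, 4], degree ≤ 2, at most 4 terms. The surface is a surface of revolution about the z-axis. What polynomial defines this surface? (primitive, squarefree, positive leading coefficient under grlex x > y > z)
deg p = 2. A generic line meets the surface in up to 2 points.
Symmetry: the z-axis is an axis of rotation, so x and y enter only as x² + y².
Reading off the gridlines: a circular section at z = 2 has radius between 1 and 2.
These observations pin down the coefficients.

3*x^2 + 3*y^2 - 3*z - 1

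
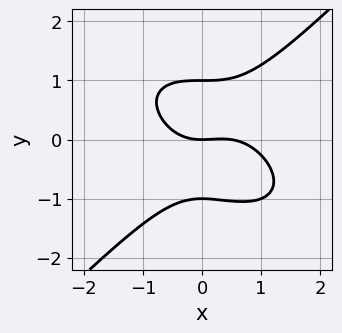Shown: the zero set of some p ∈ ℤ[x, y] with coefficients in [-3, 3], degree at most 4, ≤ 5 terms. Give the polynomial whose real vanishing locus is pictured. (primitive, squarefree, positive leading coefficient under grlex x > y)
First, the degree is 3 — the shape is more complex than any degree-2 curve.
Next, checking where it meets the axes: among the integer gridlines, it crosses the y-axis at y ∈ {-1, 0, 1}; one x-axis crossing is at x = 0.
Finally, solving for integer coefficients yields p as stated.

2*x^3 + x^2*y - 3*y^3 - x^2 + 3*y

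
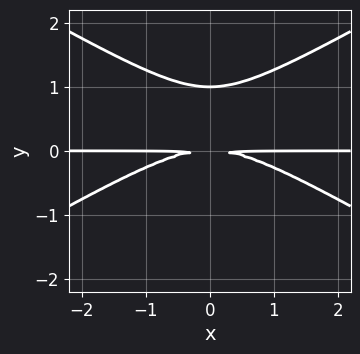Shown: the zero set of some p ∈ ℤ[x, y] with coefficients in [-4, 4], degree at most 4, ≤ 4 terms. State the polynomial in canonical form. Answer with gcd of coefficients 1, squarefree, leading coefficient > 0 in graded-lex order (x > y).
1. deg p = 3. No degree-2 curve has this shape.
2. Symmetries: mirror symmetry x ↦ −x ⇒ only even powers of x.
3. Against the integer gridlines: every point of the x-axis in the box is on the curve; one y-axis crossing is at y = 1.
4. Matching integer coefficients to the picture gives p.

x^2*y - 3*y^3 + 3*y^2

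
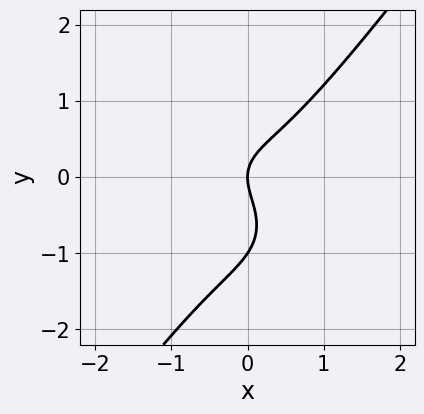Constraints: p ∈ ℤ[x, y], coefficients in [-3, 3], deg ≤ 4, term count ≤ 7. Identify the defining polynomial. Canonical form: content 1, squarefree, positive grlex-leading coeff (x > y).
3*x^3 + x*y^2 - 2*y^3 - 2*y^2 + 2*x

(a) deg p = 3.
(b) From the visible intercepts: it meets the x-axis at x = 0 (among the integer gridlines); the y-axis gridline crossings are at y ∈ {-1, 0}.
(c) These observations pin down the coefficients.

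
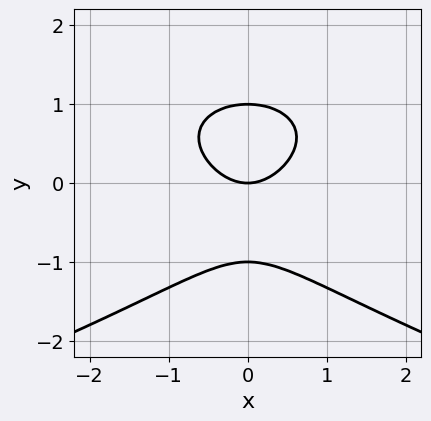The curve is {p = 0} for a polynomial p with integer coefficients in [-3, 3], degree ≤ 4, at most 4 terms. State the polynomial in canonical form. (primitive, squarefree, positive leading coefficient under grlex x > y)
1. Degree: the shape is more complex than any degree-2 curve, so deg p = 3.
2. Symmetries: the x ↦ −x reflection is a symmetry, so x appears only in even powers.
3. Reading off the gridlines: it meets the x-axis at x = 0 (among the integer gridlines); among the integer gridlines, it crosses the y-axis at y ∈ {-1, 0, 1}.
4. Fitting integer coefficients to these (and the overall shape) gives p.

y^3 + x^2 - y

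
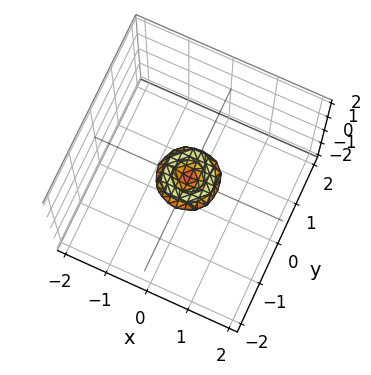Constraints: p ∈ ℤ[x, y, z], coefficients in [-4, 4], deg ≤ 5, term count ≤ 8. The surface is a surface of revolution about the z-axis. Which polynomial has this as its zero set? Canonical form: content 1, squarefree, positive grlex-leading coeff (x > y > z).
First, degree: no degree-3 surface has this shape, so deg p = 4.
Next, symmetries: rotational symmetry about the z-axis ⇒ p depends on x, y only through x² + y².
Next, against the integer gridlines: one z-axis crossing is at z = 0; a circular section at z = 0 has radius between 0 and 1; it crosses the x-axis at the gridline x = 0; it crosses the y-axis at the gridline y = 0.
Finally, putting this together gives p.

2*x^4 + 4*x^2*y^2 + 2*y^4 - x^2 - y^2 + 2*z^2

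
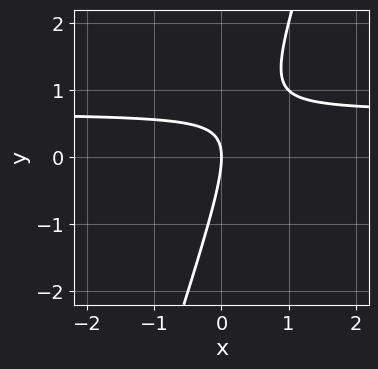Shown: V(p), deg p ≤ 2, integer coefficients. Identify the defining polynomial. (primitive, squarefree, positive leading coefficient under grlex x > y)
1. deg p = 2. A generic line meets the curve in up to 2 points.
2. Observable constraints: one x-axis crossing is at x = 0; it meets the y-axis at y = 0 (among the integer gridlines).
3. Solving for integer coefficients yields p as stated.

3*x*y - y^2 - 2*x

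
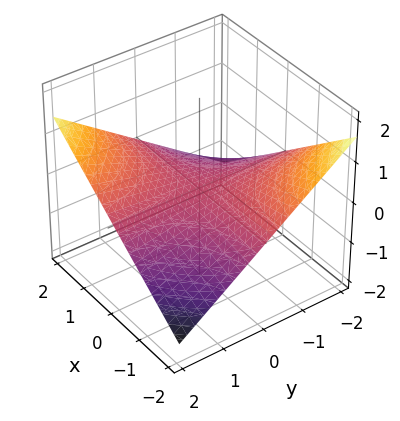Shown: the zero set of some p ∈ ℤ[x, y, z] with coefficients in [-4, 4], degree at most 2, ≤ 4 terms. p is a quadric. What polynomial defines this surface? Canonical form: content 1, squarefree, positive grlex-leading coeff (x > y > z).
1. deg p = 2. A saddle surface; a quadric.
2. From the axis intercepts and sections: the visible x-axis segment lies entirely on the surface; it meets the z-axis at z = 0 (among the integer gridlines); the visible y-axis segment lies entirely on the surface.
3. Fitting integer coefficients to these (and the overall shape) gives p.

x*y - 3*z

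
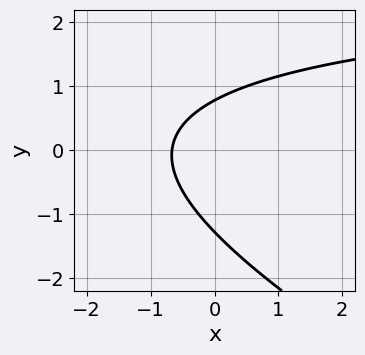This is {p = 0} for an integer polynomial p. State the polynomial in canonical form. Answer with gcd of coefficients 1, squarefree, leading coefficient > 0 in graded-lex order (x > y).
1. The degree is 2 — the shape is more complex than any degree-1 curve.
2. Solving for integer coefficients yields p as stated.

x*y + 2*y^2 - 3*x + y - 2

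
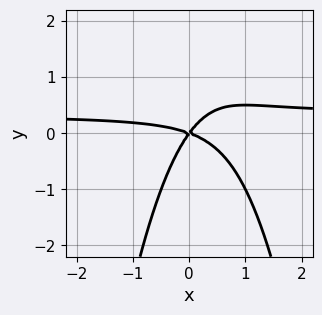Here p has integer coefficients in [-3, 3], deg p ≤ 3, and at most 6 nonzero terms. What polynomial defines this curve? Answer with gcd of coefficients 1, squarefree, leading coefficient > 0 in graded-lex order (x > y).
3*x^2*y - x^2 - 2*x*y + 2*y^2

Degree: a generic line meets the curve in up to 3 points, so deg p = 3.
Against the integer gridlines: it crosses the y-axis at the gridline y = 0; it crosses the x-axis at the gridline x = 0.
These observations pin down the coefficients.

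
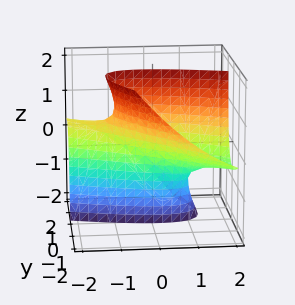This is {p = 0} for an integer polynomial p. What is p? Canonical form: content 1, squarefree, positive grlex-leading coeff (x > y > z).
First, degree: no degree-1 surface has this shape, so deg p = 2.
Next, from the axis intercepts and sections: no z-intercept at any integer in the box; among the integer gridlines, it crosses the x-axis at x ∈ {-1, 1}.
Finally, assembling these constraints gives the stated polynomial.

x^2 + 3*x*y + 2*y^2 + 3*y*z - 1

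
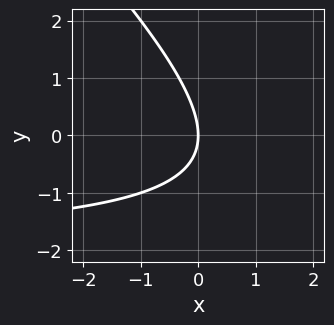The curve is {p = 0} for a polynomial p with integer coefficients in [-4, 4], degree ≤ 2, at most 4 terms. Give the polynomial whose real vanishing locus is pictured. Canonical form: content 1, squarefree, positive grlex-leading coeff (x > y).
(a) The degree is 2 — no degree-1 curve has this shape.
(b) Reading off the gridlines: one y-axis crossing is at y = 0; one x-axis crossing is at x = 0.
(c) These observations pin down the coefficients.

x*y + y^2 + 2*x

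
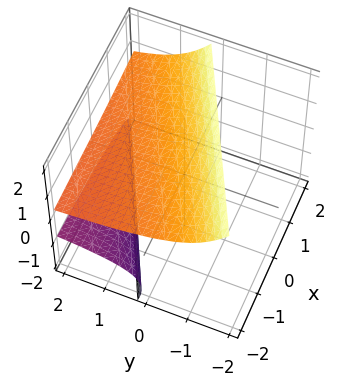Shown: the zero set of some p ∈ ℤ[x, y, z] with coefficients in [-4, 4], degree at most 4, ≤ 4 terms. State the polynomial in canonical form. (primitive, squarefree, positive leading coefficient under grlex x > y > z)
There are 2 components.
The degree is 3 — a generic line meets the surface in up to 3 points.
Against the integer gridlines: it misses every integer gridline on the y-axis; the surface avoids every integer x-axis point in the box.
Matching integer coefficients to the picture gives p.

x*z^2 - 2*y*z^2 - z^3 + 2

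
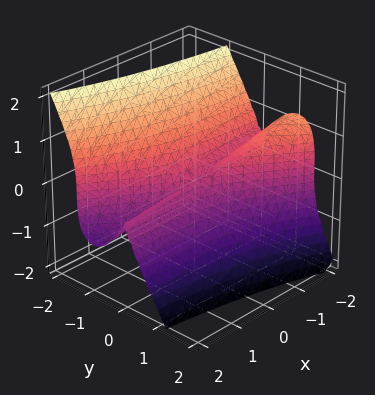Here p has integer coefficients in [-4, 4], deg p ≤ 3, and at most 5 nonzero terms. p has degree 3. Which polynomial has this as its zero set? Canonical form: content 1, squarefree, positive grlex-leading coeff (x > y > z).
Degree: the shape is more complex than any degree-2 surface, so deg p = 3.
From the visible intercepts: it meets the y-axis at y = 0 (among the integer gridlines); every point of the x-axis in the box is on the surface.
Solving for integer coefficients yields p as stated.

2*x*y^2 + 3*y^3 + z^3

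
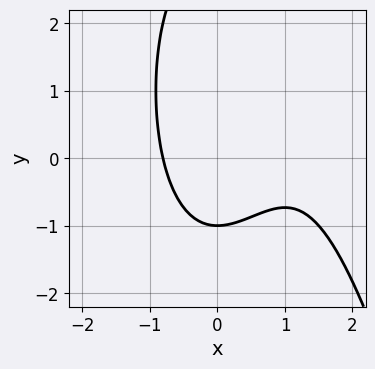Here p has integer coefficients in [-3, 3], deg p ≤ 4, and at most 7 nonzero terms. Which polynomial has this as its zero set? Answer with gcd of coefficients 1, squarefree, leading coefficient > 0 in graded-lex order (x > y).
2*x^3 - 3*x^2 - y^2 + 2*y + 3

(a) Degree: the shape is more complex than any degree-2 curve, so deg p = 3.
(b) Against the integer gridlines: it crosses the y-axis at the gridline y = -1.
(c) These observations pin down the coefficients.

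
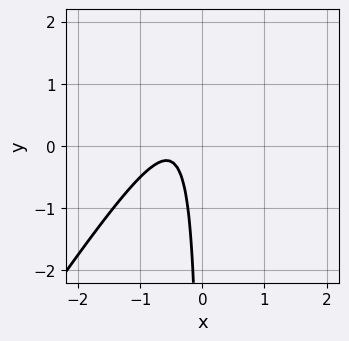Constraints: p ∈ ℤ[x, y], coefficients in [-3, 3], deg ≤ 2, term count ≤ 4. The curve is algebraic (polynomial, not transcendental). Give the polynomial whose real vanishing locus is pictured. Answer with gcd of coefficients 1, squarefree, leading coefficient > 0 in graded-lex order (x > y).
First, the degree is 2 — the shape is more complex than any degree-1 curve.
Then, from the axis intercepts and sections: it misses every integer gridline on the x-axis; no y-intercept at any integer in the box.
Finally, these observations pin down the coefficients.

3*x^2 - 2*x*y + 3*x + 1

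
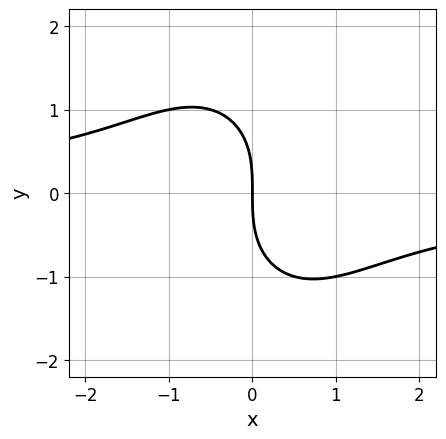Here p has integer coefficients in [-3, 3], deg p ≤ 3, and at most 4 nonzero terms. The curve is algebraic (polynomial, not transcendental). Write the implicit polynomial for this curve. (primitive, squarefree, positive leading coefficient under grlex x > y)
2*x^2*y + y^3 + 3*x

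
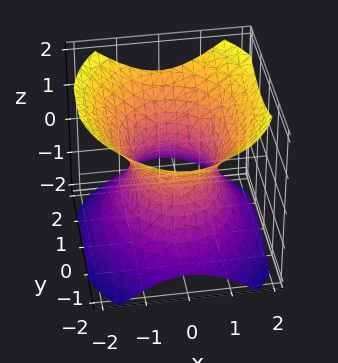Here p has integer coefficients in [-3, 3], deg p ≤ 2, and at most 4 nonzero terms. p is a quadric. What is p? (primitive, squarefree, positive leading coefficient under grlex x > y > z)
First, degree: one connected sheet with a waist; a quadric, so deg p = 2.
Then, symmetries: mirror symmetry z ↦ −z ⇒ only even powers of z; the x ↦ −x reflection is a symmetry, so x appears only in even powers; mirror symmetry y ↦ −y ⇒ only even powers of y.
Next, against the integer gridlines: no z-intercept at any integer in the box; among the integer gridlines, it crosses the x-axis at x ∈ {-1, 1}.
Finally, these observations pin down the coefficients.

3*x^2 + 2*y^2 - 3*z^2 - 3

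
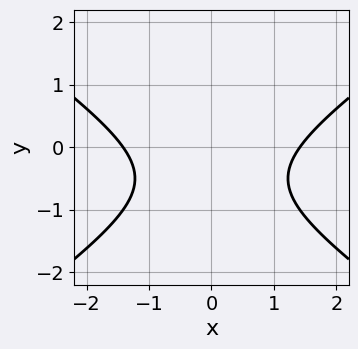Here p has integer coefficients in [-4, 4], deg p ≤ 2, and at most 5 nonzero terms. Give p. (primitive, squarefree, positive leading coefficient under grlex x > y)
(a) deg p = 2. A generic line meets the curve in up to 2 points.
(b) Symmetries: mirror symmetry x ↦ −x ⇒ only even powers of x.
(c) Observable constraints: the curve avoids every integer y-axis point in the box.
(d) Putting this together gives p.

x^2 - 2*y^2 - 2*y - 2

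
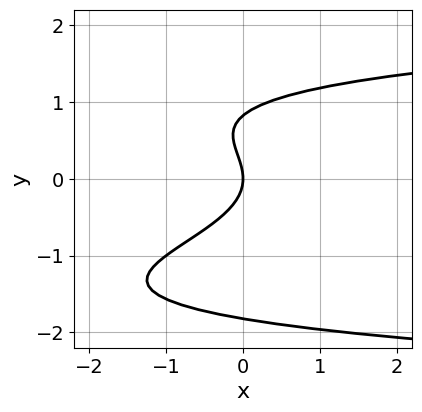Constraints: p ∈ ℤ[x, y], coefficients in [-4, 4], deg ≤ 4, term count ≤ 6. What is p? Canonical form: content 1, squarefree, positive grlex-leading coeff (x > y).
2*y^4 + 2*y^3 - 3*y^2 - 3*x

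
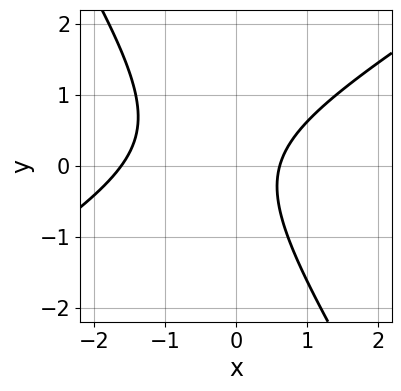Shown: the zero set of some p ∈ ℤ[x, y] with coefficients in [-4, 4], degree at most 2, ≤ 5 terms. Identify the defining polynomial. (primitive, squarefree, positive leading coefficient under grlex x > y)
x^2 - x*y - y^2 + x - 1

First, degree: a generic line meets the curve in up to 2 points, so deg p = 2.
Next, checking where it meets the axes: it misses every integer gridline on the y-axis.
Finally, putting this together gives p.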